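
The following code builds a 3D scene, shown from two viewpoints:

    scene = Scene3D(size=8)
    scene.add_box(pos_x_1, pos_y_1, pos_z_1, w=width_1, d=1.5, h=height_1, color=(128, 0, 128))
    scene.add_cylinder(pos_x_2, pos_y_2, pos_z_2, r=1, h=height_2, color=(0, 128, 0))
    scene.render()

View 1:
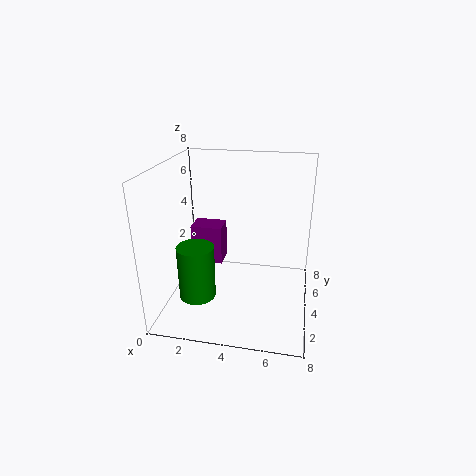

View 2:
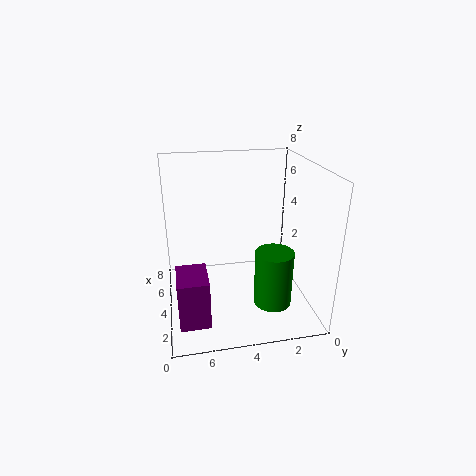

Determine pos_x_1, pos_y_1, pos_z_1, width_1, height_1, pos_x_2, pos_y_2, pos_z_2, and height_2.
pos_x_1 = 0.5
pos_y_1 = 6
pos_z_1 = 1
width_1 = 2
height_1 = 2.5
pos_x_2 = 2
pos_y_2 = 2.5
pos_z_2 = 1
height_2 = 3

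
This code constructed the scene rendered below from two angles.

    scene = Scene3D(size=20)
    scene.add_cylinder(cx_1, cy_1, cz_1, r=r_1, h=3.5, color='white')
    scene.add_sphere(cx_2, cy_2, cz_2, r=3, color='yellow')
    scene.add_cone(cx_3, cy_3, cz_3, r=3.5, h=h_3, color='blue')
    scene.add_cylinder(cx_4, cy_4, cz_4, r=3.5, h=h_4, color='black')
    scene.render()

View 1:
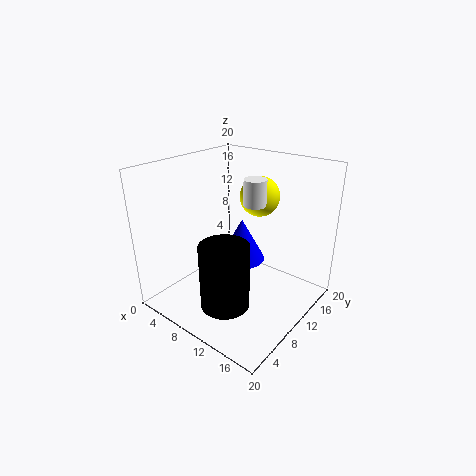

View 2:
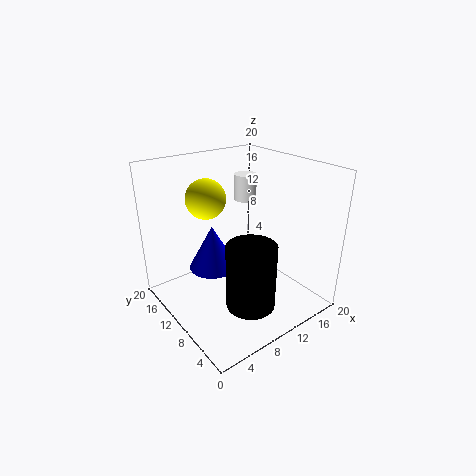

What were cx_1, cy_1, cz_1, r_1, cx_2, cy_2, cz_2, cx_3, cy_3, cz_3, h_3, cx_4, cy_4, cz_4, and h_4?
cx_1 = 12; cy_1 = 11; cz_1 = 15; r_1 = 1.5; cx_2 = 9; cy_2 = 16.5; cz_2 = 14; cx_3 = 8; cy_3 = 13.5; cz_3 = 4.5; h_3 = 6.5; cx_4 = 10; cy_4 = 7; cz_4 = 0.5; h_4 = 9.5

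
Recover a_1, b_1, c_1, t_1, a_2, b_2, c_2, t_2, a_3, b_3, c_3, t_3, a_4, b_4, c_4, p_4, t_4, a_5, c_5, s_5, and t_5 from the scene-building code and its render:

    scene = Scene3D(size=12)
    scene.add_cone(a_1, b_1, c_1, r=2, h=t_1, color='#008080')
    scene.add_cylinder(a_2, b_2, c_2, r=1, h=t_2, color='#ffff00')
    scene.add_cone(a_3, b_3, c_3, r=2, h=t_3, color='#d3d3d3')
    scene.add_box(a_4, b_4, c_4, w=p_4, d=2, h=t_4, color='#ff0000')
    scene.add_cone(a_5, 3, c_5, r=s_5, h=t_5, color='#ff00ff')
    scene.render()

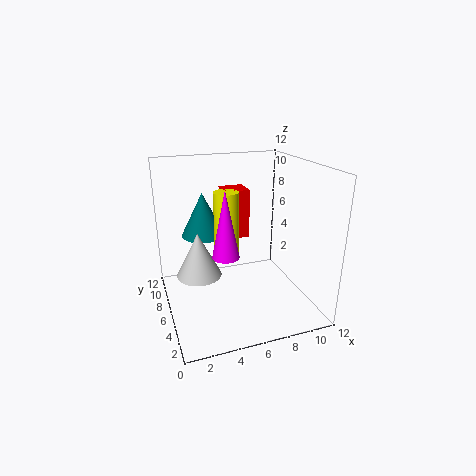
a_1 = 4, b_1 = 10, c_1 = 5, t_1 = 4, a_2 = 5, b_2 = 6, c_2 = 5, t_2 = 5, a_3 = 3, b_3 = 8, c_3 = 2, t_3 = 4, a_4 = 5, b_4 = 6, c_4 = 6, p_4 = 2, t_4 = 4, a_5 = 4, c_5 = 6, s_5 = 1, t_5 = 5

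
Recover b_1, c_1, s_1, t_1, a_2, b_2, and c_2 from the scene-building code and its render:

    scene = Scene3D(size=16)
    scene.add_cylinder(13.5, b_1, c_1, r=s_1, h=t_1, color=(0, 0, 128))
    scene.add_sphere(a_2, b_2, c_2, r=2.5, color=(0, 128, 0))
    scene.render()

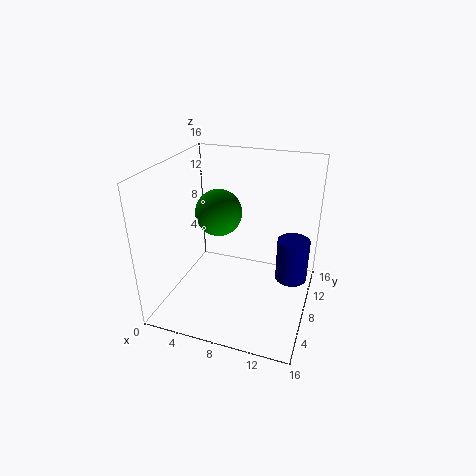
b_1 = 13
c_1 = 0.5
s_1 = 2
t_1 = 5.5
a_2 = 6
b_2 = 7.5
c_2 = 11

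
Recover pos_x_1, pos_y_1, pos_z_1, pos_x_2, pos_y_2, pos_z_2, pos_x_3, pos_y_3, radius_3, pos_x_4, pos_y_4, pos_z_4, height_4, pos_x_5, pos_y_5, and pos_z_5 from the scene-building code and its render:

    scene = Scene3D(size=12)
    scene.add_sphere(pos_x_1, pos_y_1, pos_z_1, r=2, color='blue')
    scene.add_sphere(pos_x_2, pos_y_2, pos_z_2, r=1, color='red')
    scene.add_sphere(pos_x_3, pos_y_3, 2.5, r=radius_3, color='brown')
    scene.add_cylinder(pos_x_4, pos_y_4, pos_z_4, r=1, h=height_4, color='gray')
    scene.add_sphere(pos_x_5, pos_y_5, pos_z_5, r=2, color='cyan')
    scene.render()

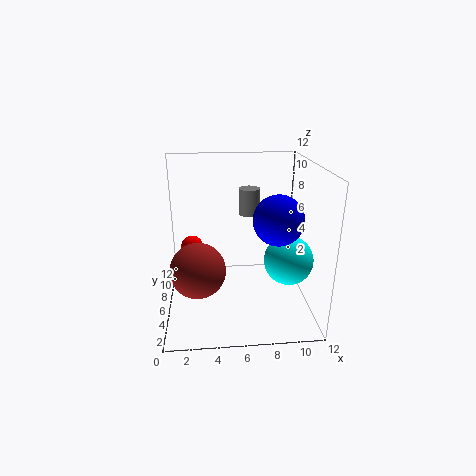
pos_x_1 = 9
pos_y_1 = 4.5
pos_z_1 = 8
pos_x_2 = 2
pos_y_2 = 9
pos_z_2 = 4
pos_x_3 = 2.5
pos_y_3 = 7
radius_3 = 2.5
pos_x_4 = 7.5
pos_y_4 = 10.5
pos_z_4 = 6.5
height_4 = 2.5
pos_x_5 = 10
pos_y_5 = 4.5
pos_z_5 = 4.5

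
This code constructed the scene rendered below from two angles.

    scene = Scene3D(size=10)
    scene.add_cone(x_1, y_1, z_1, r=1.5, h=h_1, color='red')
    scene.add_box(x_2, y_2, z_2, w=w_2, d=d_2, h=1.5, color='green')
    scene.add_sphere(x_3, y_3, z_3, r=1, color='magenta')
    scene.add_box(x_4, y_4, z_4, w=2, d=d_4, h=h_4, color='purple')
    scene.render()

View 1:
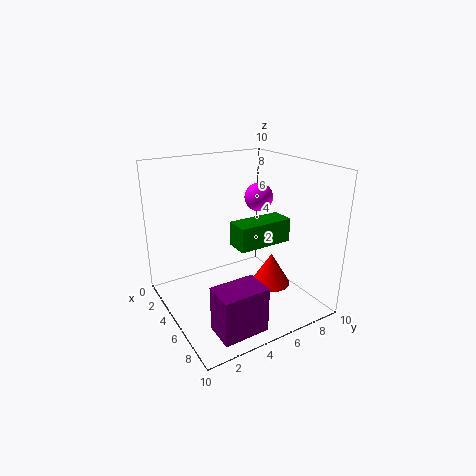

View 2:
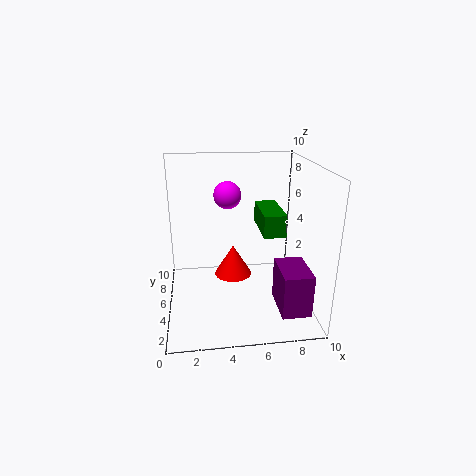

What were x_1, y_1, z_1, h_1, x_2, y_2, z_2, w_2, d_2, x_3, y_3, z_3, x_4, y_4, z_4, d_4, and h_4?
x_1 = 5
y_1 = 8
z_1 = 0.5
h_1 = 2.5
x_2 = 6.5
y_2 = 3.5
z_2 = 5.5
w_2 = 1.5
d_2 = 3.5
x_3 = 4.5
y_3 = 7
z_3 = 7.5
x_4 = 7.5
y_4 = 1.5
z_4 = 0.5
d_4 = 3
h_4 = 3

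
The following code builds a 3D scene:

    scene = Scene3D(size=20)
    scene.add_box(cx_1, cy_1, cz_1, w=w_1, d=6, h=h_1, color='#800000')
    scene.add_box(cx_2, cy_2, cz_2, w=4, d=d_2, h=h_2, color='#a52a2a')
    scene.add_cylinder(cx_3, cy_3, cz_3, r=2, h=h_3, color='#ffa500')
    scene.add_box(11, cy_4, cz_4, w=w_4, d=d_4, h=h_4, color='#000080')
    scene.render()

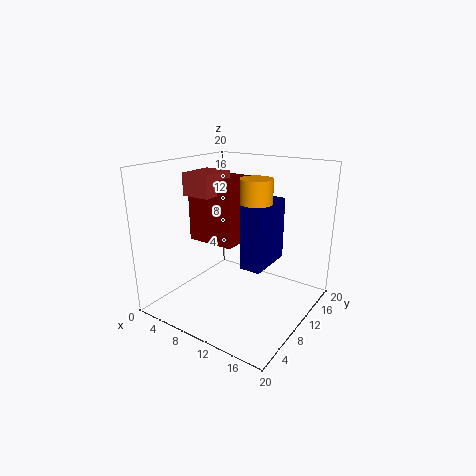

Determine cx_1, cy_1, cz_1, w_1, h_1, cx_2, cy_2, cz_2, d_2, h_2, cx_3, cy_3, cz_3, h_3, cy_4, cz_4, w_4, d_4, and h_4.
cx_1 = 3
cy_1 = 8
cz_1 = 9
w_1 = 7
h_1 = 9
cx_2 = 4
cy_2 = 6
cz_2 = 16
d_2 = 5
h_2 = 3
cx_3 = 14
cy_3 = 8
cz_3 = 16
h_3 = 3
cy_4 = 9
cz_4 = 6
w_4 = 3
d_4 = 7
h_4 = 9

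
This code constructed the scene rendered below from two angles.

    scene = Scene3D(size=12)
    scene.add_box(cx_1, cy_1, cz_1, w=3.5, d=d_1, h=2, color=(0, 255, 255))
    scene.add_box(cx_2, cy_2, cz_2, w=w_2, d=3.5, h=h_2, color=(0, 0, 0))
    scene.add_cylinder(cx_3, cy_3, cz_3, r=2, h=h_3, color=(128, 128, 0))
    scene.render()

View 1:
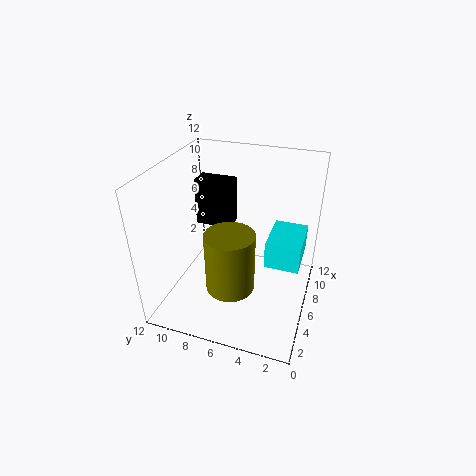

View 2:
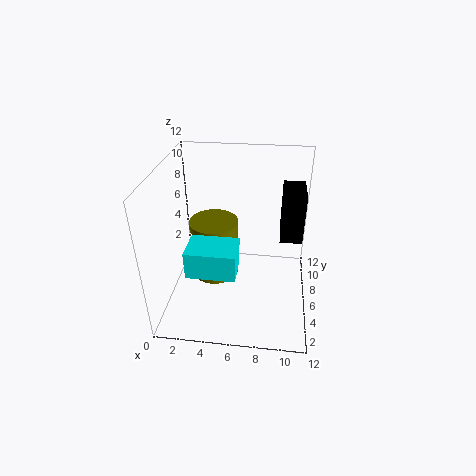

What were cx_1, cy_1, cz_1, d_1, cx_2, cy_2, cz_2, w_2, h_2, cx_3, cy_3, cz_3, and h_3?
cx_1 = 3, cy_1 = 0.5, cz_1 = 6, d_1 = 2.5, cx_2 = 9.5, cy_2 = 8, cz_2 = 4.5, w_2 = 2, h_2 = 4.5, cx_3 = 4, cy_3 = 6, cz_3 = 2.5, h_3 = 5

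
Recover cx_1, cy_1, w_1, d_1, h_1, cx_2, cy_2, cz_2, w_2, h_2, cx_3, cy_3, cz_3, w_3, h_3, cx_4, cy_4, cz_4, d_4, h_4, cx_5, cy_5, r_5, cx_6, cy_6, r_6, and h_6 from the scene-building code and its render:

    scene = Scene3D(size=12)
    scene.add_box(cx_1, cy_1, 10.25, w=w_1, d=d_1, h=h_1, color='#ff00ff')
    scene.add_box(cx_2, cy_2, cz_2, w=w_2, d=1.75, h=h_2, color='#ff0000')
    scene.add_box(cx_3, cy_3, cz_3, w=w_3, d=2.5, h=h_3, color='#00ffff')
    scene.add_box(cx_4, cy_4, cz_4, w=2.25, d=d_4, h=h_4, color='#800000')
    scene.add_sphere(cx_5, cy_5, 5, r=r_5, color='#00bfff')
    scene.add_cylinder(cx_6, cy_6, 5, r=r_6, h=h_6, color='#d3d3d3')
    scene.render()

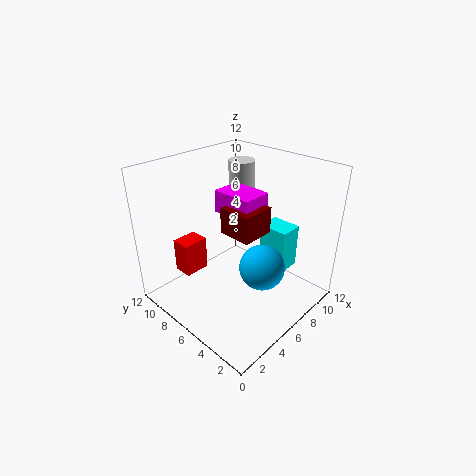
cx_1 = 2.25, cy_1 = 1.75, w_1 = 2, d_1 = 2.75, h_1 = 1.5, cx_2 = 3, cy_2 = 9.25, cz_2 = 2, w_2 = 2.25, h_2 = 3, cx_3 = 8, cy_3 = 2.75, cz_3 = 3, w_3 = 2, h_3 = 3.75, cx_4 = 1.75, cy_4 = 1.25, cz_4 = 9.25, d_4 = 2.25, h_4 = 1.75, cx_5 = 5.25, cy_5 = 2.75, r_5 = 1.75, cx_6 = 10.75, cy_6 = 10, r_6 = 1.25, h_6 = 5.75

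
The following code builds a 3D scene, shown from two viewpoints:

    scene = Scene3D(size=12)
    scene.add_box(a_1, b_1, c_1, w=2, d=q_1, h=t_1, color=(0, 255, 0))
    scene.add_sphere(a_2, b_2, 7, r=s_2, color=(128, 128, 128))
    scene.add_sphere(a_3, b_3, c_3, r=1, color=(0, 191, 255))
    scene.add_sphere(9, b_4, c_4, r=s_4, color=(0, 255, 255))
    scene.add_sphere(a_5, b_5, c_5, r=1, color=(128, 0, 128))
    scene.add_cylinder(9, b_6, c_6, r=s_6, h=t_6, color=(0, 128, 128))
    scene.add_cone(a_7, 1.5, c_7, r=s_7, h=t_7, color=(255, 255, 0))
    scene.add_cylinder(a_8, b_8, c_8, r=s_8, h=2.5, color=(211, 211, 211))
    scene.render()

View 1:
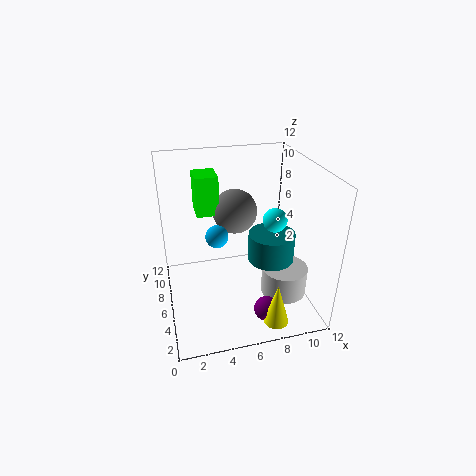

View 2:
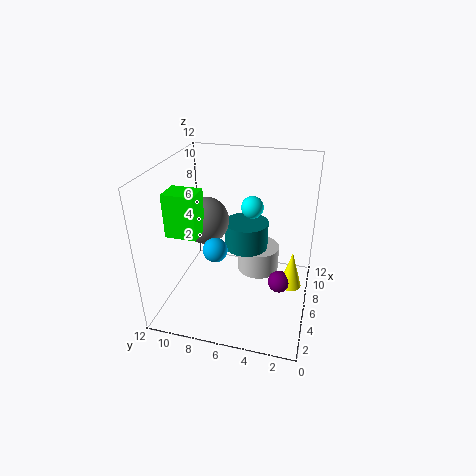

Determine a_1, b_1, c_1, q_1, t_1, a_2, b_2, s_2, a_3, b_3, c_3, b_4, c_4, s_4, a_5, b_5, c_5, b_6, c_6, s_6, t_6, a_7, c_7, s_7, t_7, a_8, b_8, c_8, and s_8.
a_1 = 3
b_1 = 8.5
c_1 = 7
q_1 = 2.5
t_1 = 3.5
a_2 = 6.5
b_2 = 9
s_2 = 2
a_3 = 4.5
b_3 = 7.5
c_3 = 5.5
b_4 = 5.5
c_4 = 7.5
s_4 = 1
a_5 = 7.5
b_5 = 2.5
c_5 = 1
b_6 = 6
c_6 = 3.5
s_6 = 2
t_6 = 2.5
a_7 = 8
c_7 = 0.5
s_7 = 1
t_7 = 3.5
a_8 = 10
b_8 = 5
c_8 = 0.5
s_8 = 2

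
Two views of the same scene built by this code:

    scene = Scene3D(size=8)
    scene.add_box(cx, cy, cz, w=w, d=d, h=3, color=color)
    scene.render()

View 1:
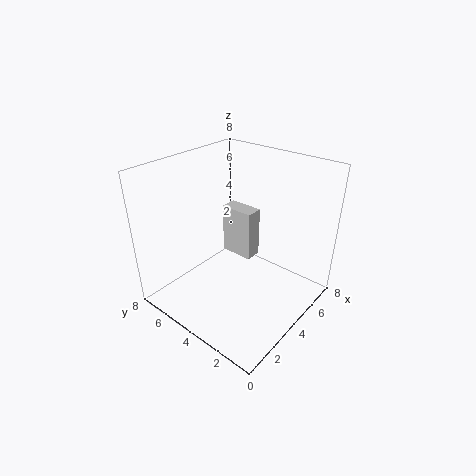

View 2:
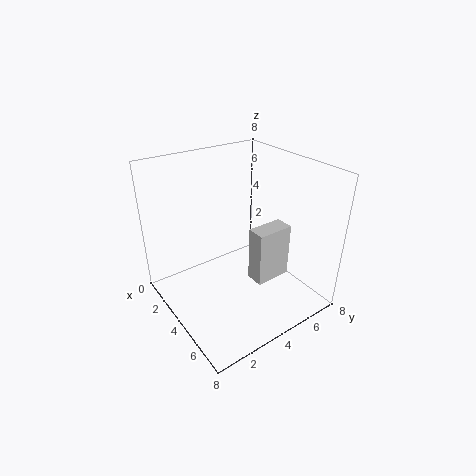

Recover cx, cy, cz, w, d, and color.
cx = 5; cy = 4; cz = 2; w = 1; d = 2; color = 'lightgray'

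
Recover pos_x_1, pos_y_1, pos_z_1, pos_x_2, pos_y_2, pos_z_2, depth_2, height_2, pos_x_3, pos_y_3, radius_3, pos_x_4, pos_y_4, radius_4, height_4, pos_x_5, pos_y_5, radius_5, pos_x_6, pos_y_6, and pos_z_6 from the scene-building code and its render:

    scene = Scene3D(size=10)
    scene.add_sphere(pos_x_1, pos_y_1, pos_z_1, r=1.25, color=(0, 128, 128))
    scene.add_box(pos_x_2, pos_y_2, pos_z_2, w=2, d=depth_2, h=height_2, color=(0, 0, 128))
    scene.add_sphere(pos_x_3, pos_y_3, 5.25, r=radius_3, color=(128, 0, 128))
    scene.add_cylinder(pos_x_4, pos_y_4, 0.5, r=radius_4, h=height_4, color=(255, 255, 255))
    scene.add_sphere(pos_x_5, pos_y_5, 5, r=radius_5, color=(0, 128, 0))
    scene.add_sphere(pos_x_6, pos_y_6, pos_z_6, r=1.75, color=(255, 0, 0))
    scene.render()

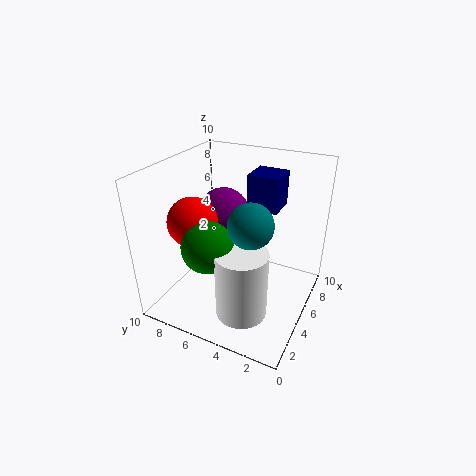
pos_x_1 = 1.5, pos_y_1 = 2.5, pos_z_1 = 8.25, pos_x_2 = 4.75, pos_y_2 = 2.25, pos_z_2 = 7.5, depth_2 = 2, height_2 = 2.25, pos_x_3 = 7.5, pos_y_3 = 7.5, radius_3 = 2, pos_x_4 = 3, pos_y_4 = 3.75, radius_4 = 1.75, height_4 = 4.75, pos_x_5 = 3, pos_y_5 = 6.25, radius_5 = 1.75, pos_x_6 = 4, pos_y_6 = 8, pos_z_6 = 6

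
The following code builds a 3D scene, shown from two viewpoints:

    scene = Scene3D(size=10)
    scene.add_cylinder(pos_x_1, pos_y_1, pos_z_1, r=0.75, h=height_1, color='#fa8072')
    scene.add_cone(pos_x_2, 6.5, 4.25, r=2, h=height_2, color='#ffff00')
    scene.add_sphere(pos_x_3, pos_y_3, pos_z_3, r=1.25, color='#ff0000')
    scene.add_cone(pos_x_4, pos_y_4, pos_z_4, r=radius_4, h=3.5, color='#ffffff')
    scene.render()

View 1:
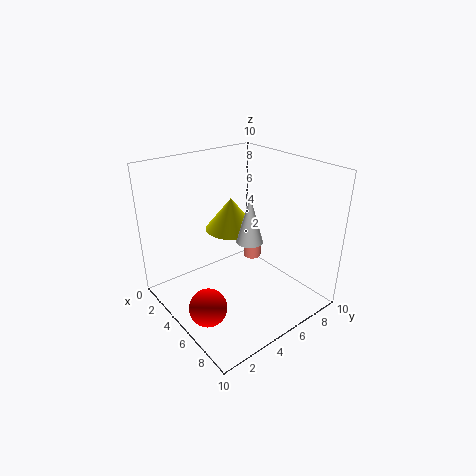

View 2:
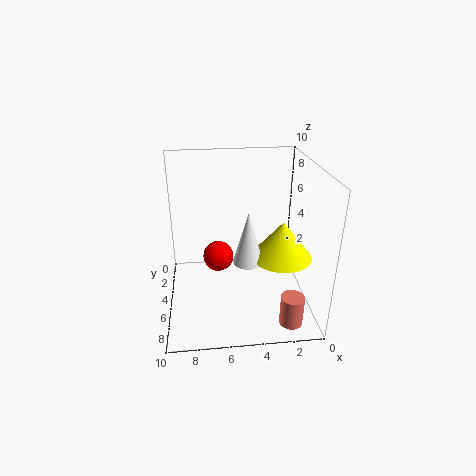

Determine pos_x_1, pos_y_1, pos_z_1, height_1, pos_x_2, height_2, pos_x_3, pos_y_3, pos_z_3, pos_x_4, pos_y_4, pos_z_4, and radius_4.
pos_x_1 = 2, pos_y_1 = 9, pos_z_1 = 0.75, height_1 = 2, pos_x_2 = 2.25, height_2 = 2.5, pos_x_3 = 6.25, pos_y_3 = 1.5, pos_z_3 = 1.5, pos_x_4 = 4.5, pos_y_4 = 6.5, pos_z_4 = 4, radius_4 = 1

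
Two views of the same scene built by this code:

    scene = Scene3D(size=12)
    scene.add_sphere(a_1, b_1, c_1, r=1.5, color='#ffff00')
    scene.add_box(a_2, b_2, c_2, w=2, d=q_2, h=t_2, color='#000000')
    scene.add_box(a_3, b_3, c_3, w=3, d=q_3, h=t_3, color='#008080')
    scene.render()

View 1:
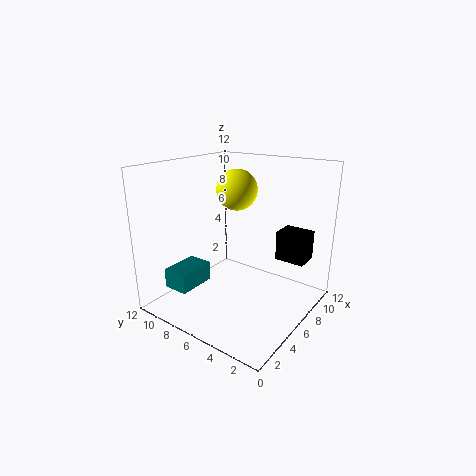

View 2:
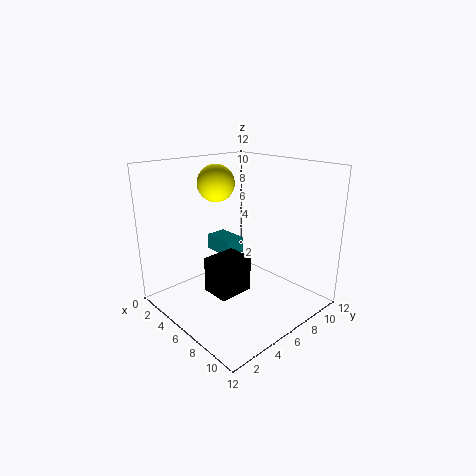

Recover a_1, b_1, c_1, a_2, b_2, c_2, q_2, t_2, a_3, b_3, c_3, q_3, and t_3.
a_1 = 4.5; b_1 = 5; c_1 = 10.5; a_2 = 8; b_2 = 1; c_2 = 4; q_2 = 2.5; t_2 = 2.5; a_3 = 0.5; b_3 = 7; c_3 = 3; q_3 = 2; t_3 = 1.5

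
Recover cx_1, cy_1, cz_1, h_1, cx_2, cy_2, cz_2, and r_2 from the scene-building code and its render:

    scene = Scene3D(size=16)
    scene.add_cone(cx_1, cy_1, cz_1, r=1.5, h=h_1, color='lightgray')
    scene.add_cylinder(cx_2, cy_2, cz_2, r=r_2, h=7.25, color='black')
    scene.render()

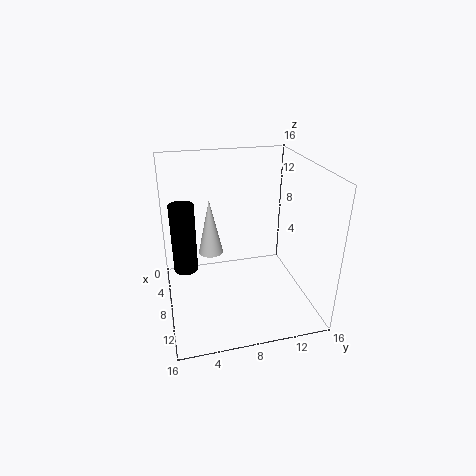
cx_1 = 4.25
cy_1 = 5.5
cz_1 = 4.5
h_1 = 6.75
cx_2 = 9.25
cy_2 = 2
cz_2 = 5.75
r_2 = 1.25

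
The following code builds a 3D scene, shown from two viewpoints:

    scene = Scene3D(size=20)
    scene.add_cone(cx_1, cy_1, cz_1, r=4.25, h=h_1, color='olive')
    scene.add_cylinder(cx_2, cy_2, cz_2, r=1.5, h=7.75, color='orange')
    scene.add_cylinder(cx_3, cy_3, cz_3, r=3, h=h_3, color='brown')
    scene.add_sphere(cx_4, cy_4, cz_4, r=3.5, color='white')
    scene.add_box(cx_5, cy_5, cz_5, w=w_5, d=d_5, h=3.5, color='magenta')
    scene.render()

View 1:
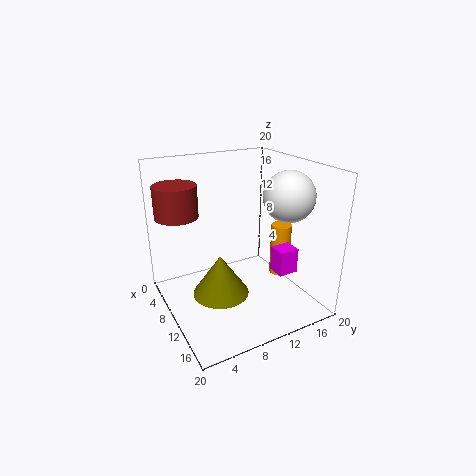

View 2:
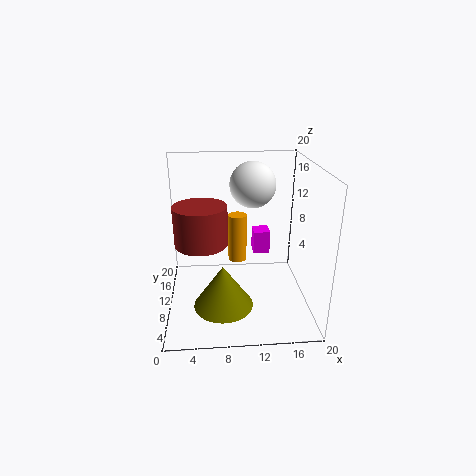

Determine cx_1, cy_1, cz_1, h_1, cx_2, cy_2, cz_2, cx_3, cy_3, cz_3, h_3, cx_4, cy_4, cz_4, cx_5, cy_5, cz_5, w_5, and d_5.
cx_1 = 7.75, cy_1 = 8.25, cz_1 = 0.25, h_1 = 6.25, cx_2 = 10.5, cy_2 = 17, cz_2 = 3, cx_3 = 5.25, cy_3 = 3, cz_3 = 12.75, h_3 = 4.5, cx_4 = 12.75, cy_4 = 16.25, cz_4 = 15.75, cx_5 = 12.75, cy_5 = 13.75, cz_5 = 5.5, w_5 = 2.5, d_5 = 2.75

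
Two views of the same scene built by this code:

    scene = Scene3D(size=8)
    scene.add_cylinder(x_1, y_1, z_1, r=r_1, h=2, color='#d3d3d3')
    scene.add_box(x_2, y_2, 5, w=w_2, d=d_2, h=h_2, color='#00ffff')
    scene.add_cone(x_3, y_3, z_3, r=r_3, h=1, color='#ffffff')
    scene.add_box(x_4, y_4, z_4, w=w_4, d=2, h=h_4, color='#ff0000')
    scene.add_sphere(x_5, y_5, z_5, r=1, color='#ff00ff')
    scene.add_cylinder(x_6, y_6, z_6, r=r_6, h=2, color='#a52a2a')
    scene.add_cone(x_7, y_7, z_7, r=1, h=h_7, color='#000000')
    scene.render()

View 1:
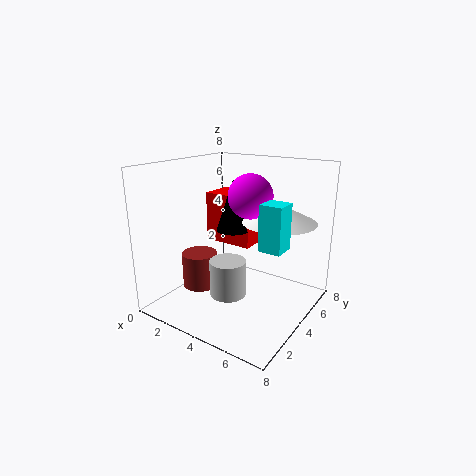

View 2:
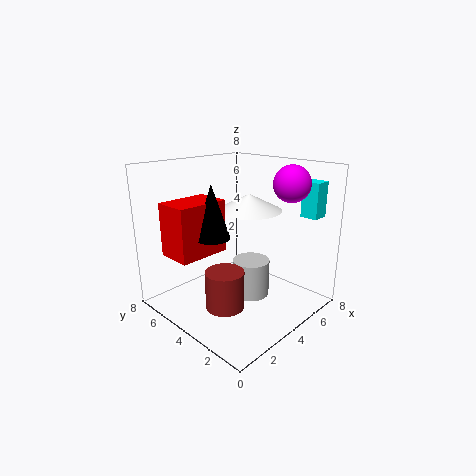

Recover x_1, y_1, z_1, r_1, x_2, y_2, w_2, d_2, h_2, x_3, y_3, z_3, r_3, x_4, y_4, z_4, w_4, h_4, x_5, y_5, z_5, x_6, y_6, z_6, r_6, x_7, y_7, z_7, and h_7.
x_1 = 4; y_1 = 3; z_1 = 1; r_1 = 1; x_2 = 7; y_2 = 1; w_2 = 1; d_2 = 1; h_2 = 2; x_3 = 6; y_3 = 5; z_3 = 5; r_3 = 2; x_4 = 1; y_4 = 5; z_4 = 3; w_4 = 3; h_4 = 3; x_5 = 6; y_5 = 2; z_5 = 7; x_6 = 2; y_6 = 3; z_6 = 1; r_6 = 1; x_7 = 3; y_7 = 5; z_7 = 4; h_7 = 3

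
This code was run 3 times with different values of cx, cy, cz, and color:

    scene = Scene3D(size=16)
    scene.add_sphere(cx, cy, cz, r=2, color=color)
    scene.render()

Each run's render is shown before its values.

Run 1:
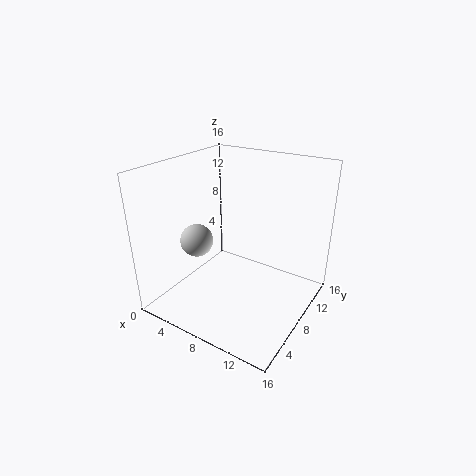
cx = 2
cy = 8
cz = 6
color = 'lightgray'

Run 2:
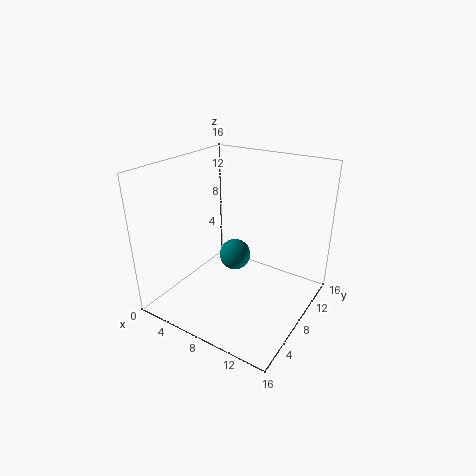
cx = 5
cy = 12
cz = 3
color = 'teal'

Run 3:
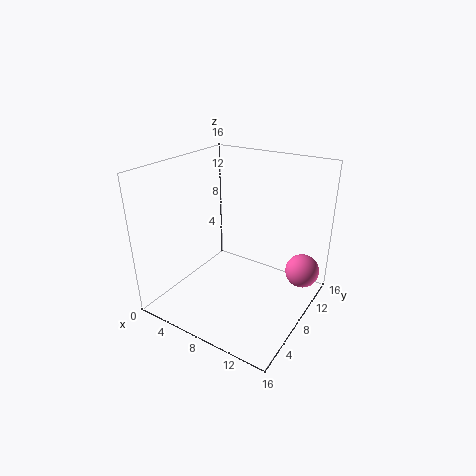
cx = 14
cy = 13
cz = 3
color = 'hotpink'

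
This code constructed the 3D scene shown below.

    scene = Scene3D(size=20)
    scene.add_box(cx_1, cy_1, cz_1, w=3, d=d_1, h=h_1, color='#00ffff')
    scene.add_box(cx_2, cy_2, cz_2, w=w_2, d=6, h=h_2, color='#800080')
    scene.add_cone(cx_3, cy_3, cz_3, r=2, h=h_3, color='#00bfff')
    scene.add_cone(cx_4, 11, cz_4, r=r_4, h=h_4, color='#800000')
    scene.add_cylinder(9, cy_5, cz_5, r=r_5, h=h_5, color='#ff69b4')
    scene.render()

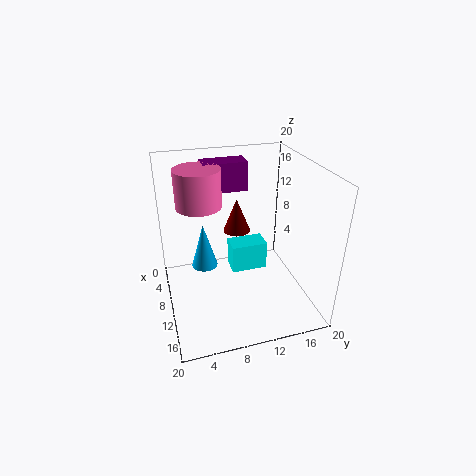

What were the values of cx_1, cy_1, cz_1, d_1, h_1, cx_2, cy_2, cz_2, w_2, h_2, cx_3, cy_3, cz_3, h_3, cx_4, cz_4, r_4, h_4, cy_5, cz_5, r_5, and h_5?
cx_1 = 8
cy_1 = 9
cz_1 = 5
d_1 = 5
h_1 = 4
cx_2 = 5
cy_2 = 6
cz_2 = 16
w_2 = 3
h_2 = 4
cx_3 = 5
cy_3 = 6
cz_3 = 3
h_3 = 7
cx_4 = 6
cz_4 = 9
r_4 = 2
h_4 = 5
cy_5 = 5
cz_5 = 15
r_5 = 3
h_5 = 5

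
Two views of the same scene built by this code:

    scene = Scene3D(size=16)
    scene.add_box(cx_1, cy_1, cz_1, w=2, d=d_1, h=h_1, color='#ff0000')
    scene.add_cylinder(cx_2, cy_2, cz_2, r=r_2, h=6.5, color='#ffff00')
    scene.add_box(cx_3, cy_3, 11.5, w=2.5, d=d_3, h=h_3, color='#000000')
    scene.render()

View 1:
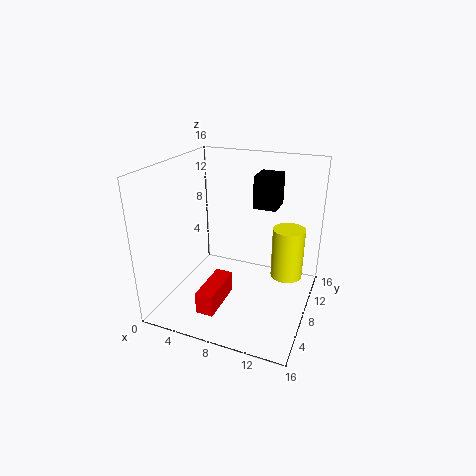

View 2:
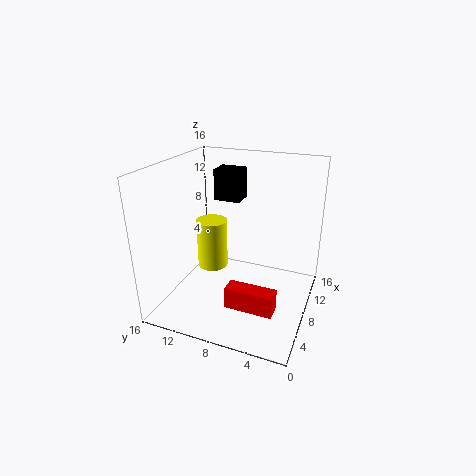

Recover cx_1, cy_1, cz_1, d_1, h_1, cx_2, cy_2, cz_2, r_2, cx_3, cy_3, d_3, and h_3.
cx_1 = 5; cy_1 = 3; cz_1 = 0.5; d_1 = 5.5; h_1 = 2.5; cx_2 = 12.5; cy_2 = 13.5; cz_2 = 1; r_2 = 2; cx_3 = 9.5; cy_3 = 8.5; d_3 = 3; h_3 = 3.5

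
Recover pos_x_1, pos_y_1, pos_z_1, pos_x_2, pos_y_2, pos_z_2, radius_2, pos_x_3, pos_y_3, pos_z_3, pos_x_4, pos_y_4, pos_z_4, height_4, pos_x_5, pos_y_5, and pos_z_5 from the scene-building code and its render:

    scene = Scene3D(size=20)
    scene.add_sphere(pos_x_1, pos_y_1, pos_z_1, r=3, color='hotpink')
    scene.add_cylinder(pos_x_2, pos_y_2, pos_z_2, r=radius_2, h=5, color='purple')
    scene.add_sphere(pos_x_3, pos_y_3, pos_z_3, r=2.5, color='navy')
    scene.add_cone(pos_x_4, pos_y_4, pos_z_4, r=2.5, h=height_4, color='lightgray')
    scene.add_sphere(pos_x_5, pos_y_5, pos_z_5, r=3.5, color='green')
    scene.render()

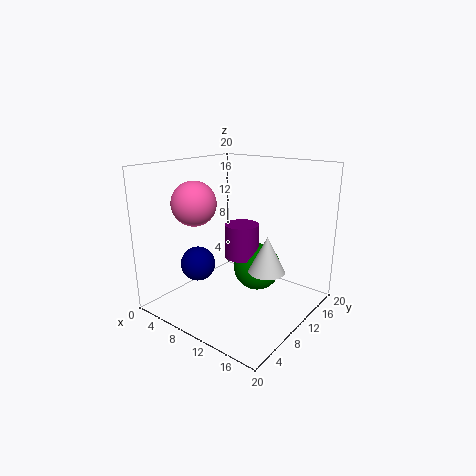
pos_x_1 = 5.75
pos_y_1 = 6
pos_z_1 = 15
pos_x_2 = 9
pos_y_2 = 12.25
pos_z_2 = 6.25
radius_2 = 2.5
pos_x_3 = 4.5
pos_y_3 = 7.5
pos_z_3 = 5.5
pos_x_4 = 14.5
pos_y_4 = 10.5
pos_z_4 = 6
height_4 = 5
pos_x_5 = 10.75
pos_y_5 = 13.75
pos_z_5 = 4.5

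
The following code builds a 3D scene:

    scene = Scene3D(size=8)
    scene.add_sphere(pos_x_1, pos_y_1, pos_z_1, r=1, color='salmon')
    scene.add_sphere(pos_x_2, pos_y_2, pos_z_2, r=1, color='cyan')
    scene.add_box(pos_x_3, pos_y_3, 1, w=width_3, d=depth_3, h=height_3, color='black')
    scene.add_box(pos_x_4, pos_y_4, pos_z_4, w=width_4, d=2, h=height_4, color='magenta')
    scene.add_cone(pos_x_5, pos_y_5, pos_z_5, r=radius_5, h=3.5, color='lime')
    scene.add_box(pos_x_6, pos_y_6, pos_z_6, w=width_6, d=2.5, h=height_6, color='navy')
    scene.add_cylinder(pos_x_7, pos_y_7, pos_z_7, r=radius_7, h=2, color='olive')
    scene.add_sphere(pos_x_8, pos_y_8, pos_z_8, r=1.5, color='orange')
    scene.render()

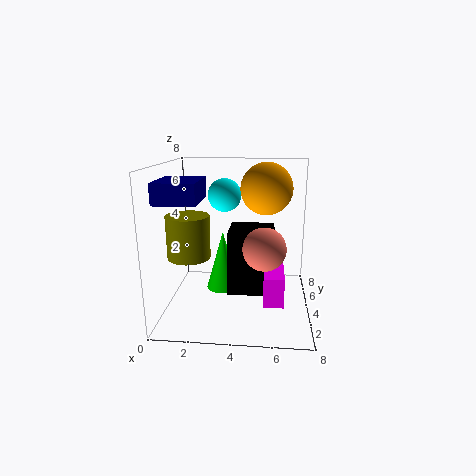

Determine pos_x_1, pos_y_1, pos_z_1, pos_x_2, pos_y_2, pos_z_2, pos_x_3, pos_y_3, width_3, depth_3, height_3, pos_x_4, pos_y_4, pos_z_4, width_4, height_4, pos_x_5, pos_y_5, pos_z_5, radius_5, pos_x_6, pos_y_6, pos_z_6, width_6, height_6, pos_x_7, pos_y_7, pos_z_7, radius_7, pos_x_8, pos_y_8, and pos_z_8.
pos_x_1 = 5.5; pos_y_1 = 1; pos_z_1 = 4.5; pos_x_2 = 3; pos_y_2 = 6; pos_z_2 = 6; pos_x_3 = 3.5; pos_y_3 = 3; width_3 = 2.5; depth_3 = 2.5; height_3 = 3.5; pos_x_4 = 5.5; pos_y_4 = 1; pos_z_4 = 1.5; width_4 = 1; height_4 = 1.5; pos_x_5 = 3; pos_y_5 = 5; pos_z_5 = 0.5; radius_5 = 1; pos_x_6 = 0.5; pos_y_6 = 0.5; pos_z_6 = 6.5; width_6 = 2; height_6 = 1; pos_x_7 = 2; pos_y_7 = 1; pos_z_7 = 4; radius_7 = 1; pos_x_8 = 5.5; pos_y_8 = 5.5; pos_z_8 = 6.5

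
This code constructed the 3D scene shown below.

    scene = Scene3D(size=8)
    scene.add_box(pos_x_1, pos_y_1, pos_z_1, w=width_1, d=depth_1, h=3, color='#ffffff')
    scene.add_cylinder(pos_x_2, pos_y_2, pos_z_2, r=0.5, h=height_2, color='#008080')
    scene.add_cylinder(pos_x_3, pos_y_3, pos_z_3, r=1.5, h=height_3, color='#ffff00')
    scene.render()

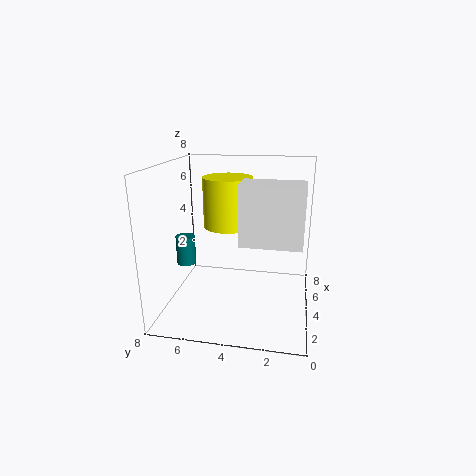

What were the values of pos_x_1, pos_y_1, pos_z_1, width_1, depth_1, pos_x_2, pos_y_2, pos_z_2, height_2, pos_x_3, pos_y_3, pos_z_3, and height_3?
pos_x_1 = 1.5; pos_y_1 = 0.5; pos_z_1 = 4.5; width_1 = 1.5; depth_1 = 3; pos_x_2 = 2.5; pos_y_2 = 6.5; pos_z_2 = 3; height_2 = 1.5; pos_x_3 = 6; pos_y_3 = 5; pos_z_3 = 4; height_3 = 3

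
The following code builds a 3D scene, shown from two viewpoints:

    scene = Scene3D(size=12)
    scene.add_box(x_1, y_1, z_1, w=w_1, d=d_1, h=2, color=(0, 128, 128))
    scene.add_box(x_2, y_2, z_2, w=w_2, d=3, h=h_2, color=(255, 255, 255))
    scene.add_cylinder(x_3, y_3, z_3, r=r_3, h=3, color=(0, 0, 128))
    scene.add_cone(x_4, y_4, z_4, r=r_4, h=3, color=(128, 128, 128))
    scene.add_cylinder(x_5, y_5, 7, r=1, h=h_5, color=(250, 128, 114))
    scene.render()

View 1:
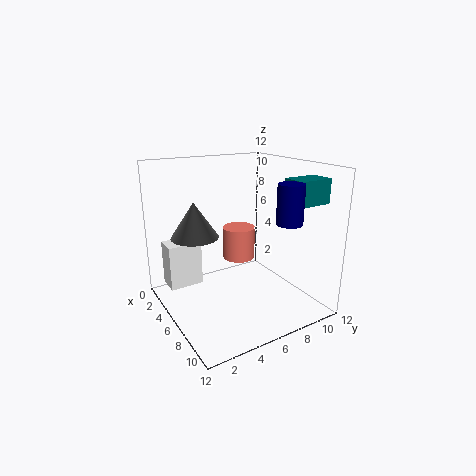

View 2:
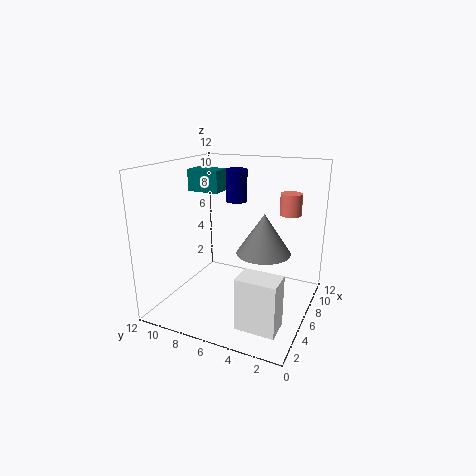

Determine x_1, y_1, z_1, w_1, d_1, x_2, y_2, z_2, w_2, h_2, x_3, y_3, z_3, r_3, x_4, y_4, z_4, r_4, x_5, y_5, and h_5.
x_1 = 8, y_1 = 9, z_1 = 9, w_1 = 2, d_1 = 3, x_2 = 1, y_2 = 1, z_2 = 1, w_2 = 2, h_2 = 4, x_3 = 10, y_3 = 8, z_3 = 8, r_3 = 1, x_4 = 4, y_4 = 3, z_4 = 6, r_4 = 2, x_5 = 11, y_5 = 3, h_5 = 2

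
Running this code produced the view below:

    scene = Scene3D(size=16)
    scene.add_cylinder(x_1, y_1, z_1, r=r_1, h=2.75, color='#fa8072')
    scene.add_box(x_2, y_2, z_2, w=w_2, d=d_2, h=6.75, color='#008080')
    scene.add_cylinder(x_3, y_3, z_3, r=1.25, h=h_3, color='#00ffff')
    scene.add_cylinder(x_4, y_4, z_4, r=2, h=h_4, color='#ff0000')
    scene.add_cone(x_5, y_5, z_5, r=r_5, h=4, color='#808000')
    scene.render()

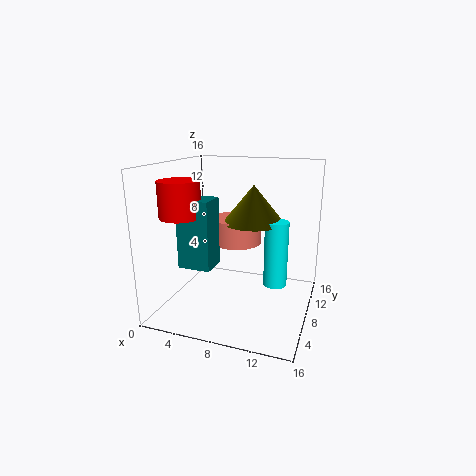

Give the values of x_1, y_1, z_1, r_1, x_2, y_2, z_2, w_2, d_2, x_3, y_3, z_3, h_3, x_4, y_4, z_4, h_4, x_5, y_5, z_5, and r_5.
x_1 = 7.75; y_1 = 8.25; z_1 = 7.5; r_1 = 2.75; x_2 = 4; y_2 = 1.75; z_2 = 6.5; w_2 = 3.25; d_2 = 2.75; x_3 = 12.5; y_3 = 7.25; z_3 = 3.5; h_3 = 7; x_4 = 4.25; y_4 = 2.25; z_4 = 11.5; h_4 = 3.5; x_5 = 9.75; y_5 = 8; z_5 = 10; r_5 = 3.25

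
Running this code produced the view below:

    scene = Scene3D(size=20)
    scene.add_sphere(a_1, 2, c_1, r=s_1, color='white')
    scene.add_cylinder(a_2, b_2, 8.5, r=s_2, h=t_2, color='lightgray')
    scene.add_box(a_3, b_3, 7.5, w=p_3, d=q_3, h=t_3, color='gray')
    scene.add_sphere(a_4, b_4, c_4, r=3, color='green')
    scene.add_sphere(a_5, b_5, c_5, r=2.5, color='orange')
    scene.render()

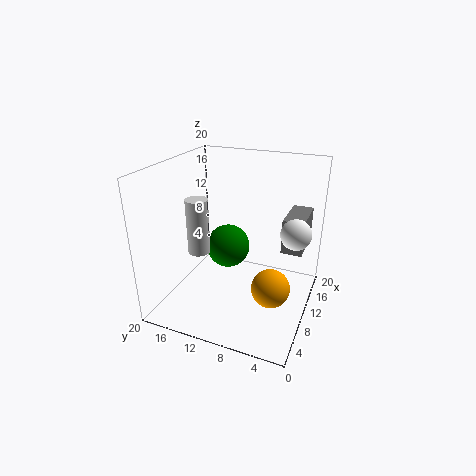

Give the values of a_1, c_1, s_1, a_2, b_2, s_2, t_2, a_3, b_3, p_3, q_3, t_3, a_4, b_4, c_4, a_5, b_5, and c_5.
a_1 = 10, c_1 = 12, s_1 = 2, a_2 = 7, b_2 = 14.5, s_2 = 1.5, t_2 = 7.5, a_3 = 12.5, b_3 = 1.5, p_3 = 6.5, q_3 = 3, t_3 = 5, a_4 = 10, b_4 = 11.5, c_4 = 8.5, a_5 = 6.5, b_5 = 4, c_5 = 5.5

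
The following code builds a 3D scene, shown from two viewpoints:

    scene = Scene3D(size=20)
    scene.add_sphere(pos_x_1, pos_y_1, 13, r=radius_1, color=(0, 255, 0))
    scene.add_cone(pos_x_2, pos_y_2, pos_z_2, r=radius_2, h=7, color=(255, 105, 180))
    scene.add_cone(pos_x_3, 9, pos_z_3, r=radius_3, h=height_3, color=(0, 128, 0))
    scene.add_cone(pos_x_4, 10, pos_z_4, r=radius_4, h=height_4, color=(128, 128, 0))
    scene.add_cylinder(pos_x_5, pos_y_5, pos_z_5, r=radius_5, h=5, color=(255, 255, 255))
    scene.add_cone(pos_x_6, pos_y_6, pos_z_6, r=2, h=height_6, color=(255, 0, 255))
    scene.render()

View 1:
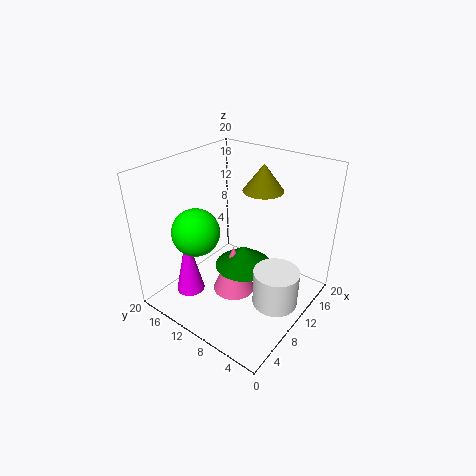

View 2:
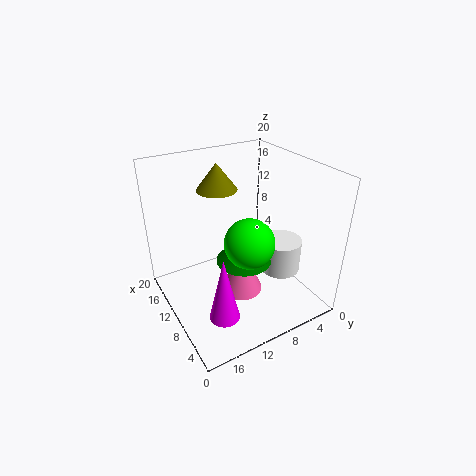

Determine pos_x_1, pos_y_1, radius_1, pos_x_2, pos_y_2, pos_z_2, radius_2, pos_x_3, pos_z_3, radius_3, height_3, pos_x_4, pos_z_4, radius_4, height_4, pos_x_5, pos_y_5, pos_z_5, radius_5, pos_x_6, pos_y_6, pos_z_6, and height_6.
pos_x_1 = 4
pos_y_1 = 12
radius_1 = 3
pos_x_2 = 9
pos_y_2 = 10
pos_z_2 = 2
radius_2 = 3
pos_x_3 = 10
pos_z_3 = 6
radius_3 = 4
height_3 = 3
pos_x_4 = 16
pos_z_4 = 15
radius_4 = 3
height_4 = 4
pos_x_5 = 9
pos_y_5 = 3
pos_z_5 = 3
radius_5 = 3
pos_x_6 = 5
pos_y_6 = 15
pos_z_6 = 2
height_6 = 9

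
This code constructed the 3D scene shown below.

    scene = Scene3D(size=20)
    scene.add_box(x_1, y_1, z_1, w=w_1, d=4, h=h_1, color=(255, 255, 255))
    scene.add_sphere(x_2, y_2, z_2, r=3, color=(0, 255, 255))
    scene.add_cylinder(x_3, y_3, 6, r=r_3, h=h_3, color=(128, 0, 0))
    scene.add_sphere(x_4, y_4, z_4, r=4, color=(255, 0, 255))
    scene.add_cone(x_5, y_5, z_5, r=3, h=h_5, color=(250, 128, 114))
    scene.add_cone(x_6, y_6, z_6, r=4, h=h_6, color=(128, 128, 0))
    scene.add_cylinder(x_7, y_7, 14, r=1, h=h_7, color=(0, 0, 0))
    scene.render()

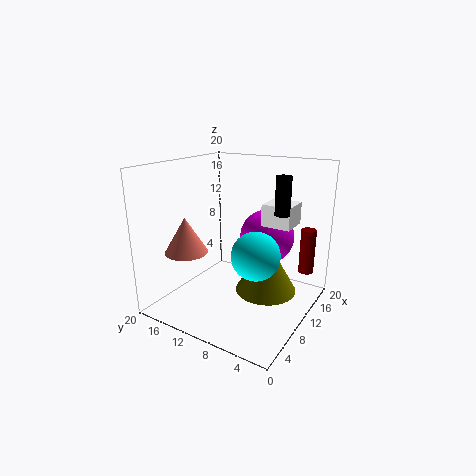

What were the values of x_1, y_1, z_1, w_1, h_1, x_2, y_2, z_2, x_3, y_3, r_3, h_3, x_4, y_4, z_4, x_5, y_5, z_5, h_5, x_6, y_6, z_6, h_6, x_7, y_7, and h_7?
x_1 = 11; y_1 = 3; z_1 = 12; w_1 = 4; h_1 = 3; x_2 = 6; y_2 = 5; z_2 = 10; x_3 = 13; y_3 = 1; r_3 = 1; h_3 = 6; x_4 = 15; y_4 = 8; z_4 = 9; x_5 = 6; y_5 = 16; z_5 = 8; h_5 = 5; x_6 = 9; y_6 = 5; z_6 = 4; h_6 = 7; x_7 = 11; y_7 = 4; h_7 = 5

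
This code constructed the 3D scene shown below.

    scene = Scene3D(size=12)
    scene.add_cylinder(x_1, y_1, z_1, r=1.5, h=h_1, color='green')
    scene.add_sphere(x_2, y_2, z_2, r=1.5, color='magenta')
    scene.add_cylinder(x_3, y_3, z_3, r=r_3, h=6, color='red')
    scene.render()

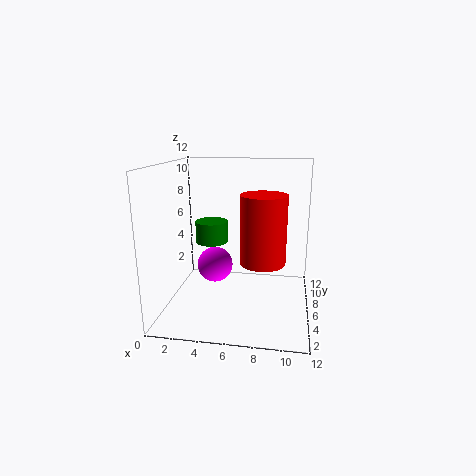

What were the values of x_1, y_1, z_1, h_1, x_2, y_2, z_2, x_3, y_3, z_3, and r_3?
x_1 = 3
y_1 = 9
z_1 = 4.5
h_1 = 2
x_2 = 4
y_2 = 6
z_2 = 3.5
x_3 = 8
y_3 = 7
z_3 = 3.5
r_3 = 2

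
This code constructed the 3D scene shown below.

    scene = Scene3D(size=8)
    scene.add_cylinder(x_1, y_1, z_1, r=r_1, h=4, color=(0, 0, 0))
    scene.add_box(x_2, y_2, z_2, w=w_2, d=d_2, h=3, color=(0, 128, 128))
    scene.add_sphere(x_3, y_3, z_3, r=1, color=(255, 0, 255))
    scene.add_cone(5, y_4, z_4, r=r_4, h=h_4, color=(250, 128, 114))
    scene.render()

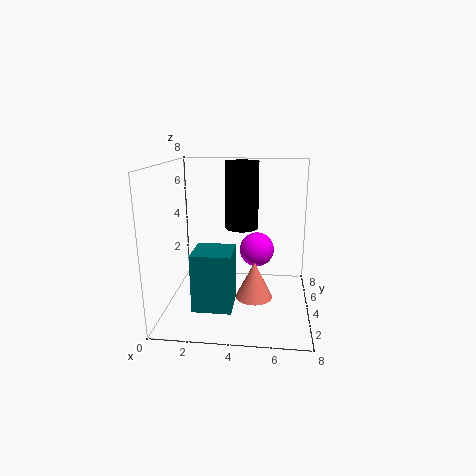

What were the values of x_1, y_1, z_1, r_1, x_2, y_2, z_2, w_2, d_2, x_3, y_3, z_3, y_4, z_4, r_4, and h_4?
x_1 = 4; y_1 = 6; z_1 = 4; r_1 = 1; x_2 = 2; y_2 = 1; z_2 = 1; w_2 = 2; d_2 = 2; x_3 = 5; y_3 = 5; z_3 = 3; y_4 = 3; z_4 = 1; r_4 = 1; h_4 = 2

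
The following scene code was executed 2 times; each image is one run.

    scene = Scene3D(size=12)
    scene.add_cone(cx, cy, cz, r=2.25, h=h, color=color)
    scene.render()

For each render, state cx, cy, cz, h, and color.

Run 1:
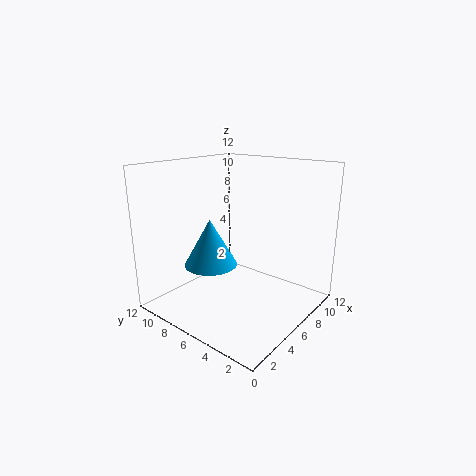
cx = 4.75, cy = 8, cz = 3.5, h = 4, color = 'deepskyblue'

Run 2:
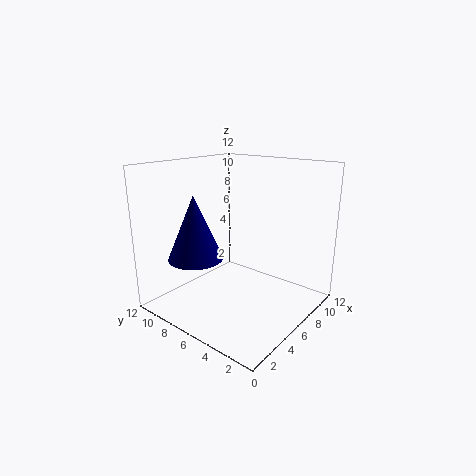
cx = 3.25, cy = 8.25, cz = 4.5, h = 5.25, color = 'navy'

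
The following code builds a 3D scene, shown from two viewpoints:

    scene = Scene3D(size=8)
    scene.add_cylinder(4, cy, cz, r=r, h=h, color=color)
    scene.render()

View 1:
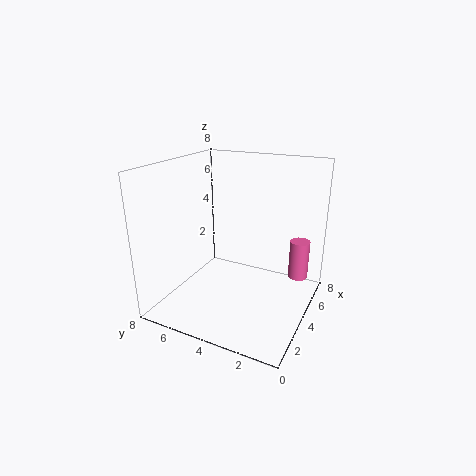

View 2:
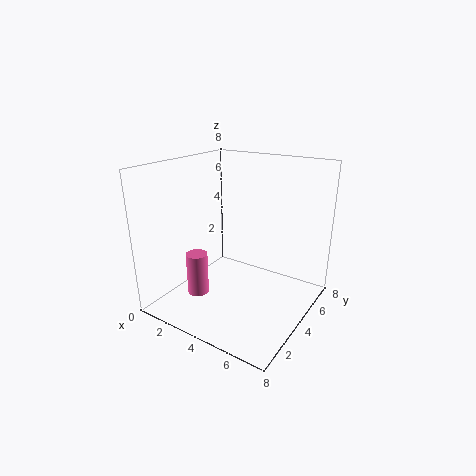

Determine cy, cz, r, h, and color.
cy = 0.5
cz = 2.5
r = 0.5
h = 2
color = 'hotpink'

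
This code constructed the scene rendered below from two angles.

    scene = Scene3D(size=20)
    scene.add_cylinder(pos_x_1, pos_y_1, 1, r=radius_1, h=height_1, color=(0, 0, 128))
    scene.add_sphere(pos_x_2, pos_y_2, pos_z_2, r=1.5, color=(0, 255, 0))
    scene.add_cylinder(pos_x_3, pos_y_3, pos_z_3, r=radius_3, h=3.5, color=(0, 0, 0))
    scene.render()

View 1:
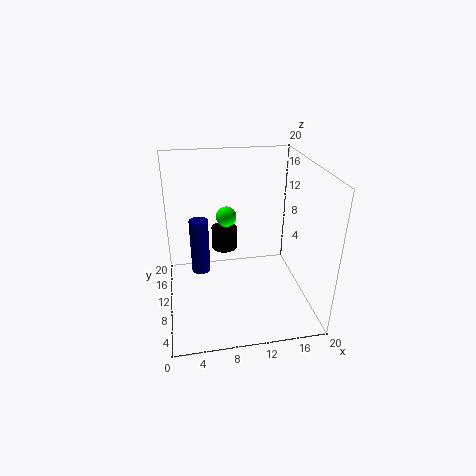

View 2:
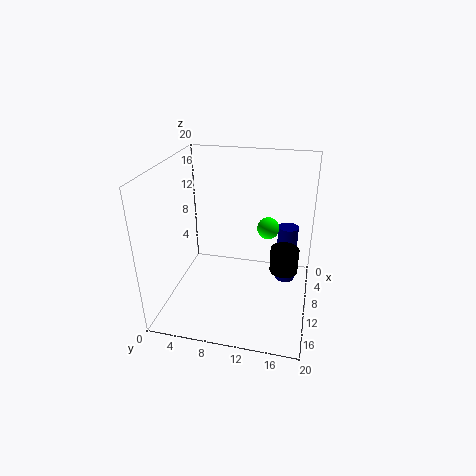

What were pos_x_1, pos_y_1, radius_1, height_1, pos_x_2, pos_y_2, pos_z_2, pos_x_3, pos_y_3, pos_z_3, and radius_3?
pos_x_1 = 5, pos_y_1 = 16.5, radius_1 = 1.5, height_1 = 9, pos_x_2 = 9, pos_y_2 = 14, pos_z_2 = 11.5, pos_x_3 = 9, pos_y_3 = 16.5, pos_z_3 = 5, radius_3 = 2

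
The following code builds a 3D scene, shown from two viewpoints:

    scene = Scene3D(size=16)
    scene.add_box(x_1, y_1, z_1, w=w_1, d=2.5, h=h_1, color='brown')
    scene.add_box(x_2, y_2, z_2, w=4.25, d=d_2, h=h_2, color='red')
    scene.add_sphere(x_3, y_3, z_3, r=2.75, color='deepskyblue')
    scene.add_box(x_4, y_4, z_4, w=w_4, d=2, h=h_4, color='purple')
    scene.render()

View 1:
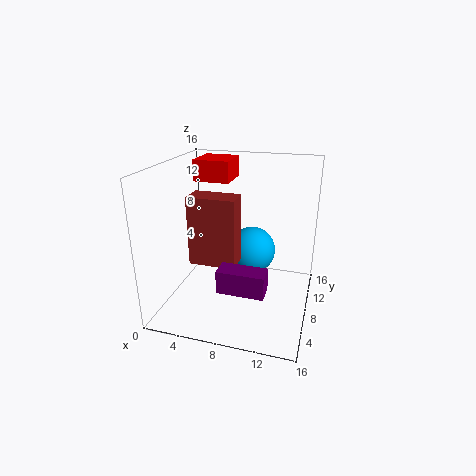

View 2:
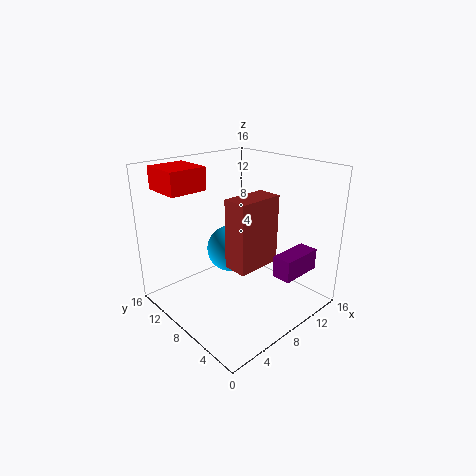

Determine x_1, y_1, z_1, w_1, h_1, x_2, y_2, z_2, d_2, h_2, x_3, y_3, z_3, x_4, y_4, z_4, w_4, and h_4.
x_1 = 4.25, y_1 = 3.25, z_1 = 6.75, w_1 = 4.75, h_1 = 7, x_2 = 1.75, y_2 = 10.75, z_2 = 13.25, d_2 = 4.5, h_2 = 2.5, x_3 = 9, y_3 = 10.5, z_3 = 5.5, x_4 = 8, y_4 = 0.75, z_4 = 5.5, w_4 = 4.5, h_4 = 2.25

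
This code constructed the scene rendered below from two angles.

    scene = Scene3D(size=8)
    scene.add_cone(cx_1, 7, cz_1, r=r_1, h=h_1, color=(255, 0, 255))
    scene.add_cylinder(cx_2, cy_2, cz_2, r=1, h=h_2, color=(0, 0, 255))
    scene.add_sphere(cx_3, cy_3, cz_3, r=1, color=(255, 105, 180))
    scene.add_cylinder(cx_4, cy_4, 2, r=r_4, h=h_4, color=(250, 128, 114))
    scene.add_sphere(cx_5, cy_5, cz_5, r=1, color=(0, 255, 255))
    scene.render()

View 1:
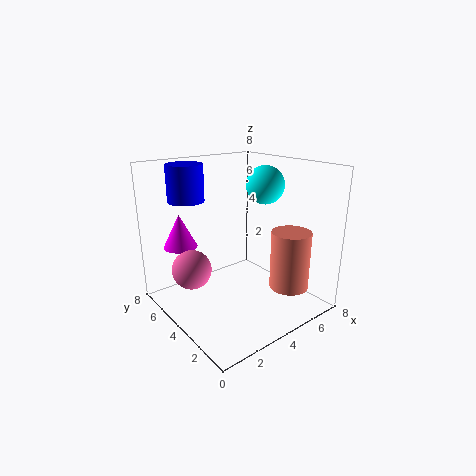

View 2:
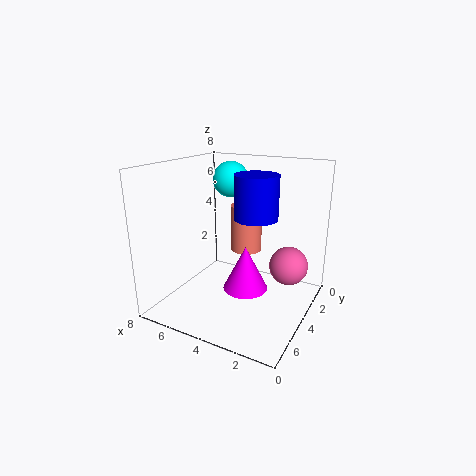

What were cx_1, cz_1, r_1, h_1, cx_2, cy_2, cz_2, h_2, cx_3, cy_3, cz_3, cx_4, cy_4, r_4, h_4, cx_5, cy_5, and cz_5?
cx_1 = 2
cz_1 = 3
r_1 = 1
h_1 = 2
cx_2 = 2
cy_2 = 6
cz_2 = 6
h_2 = 2
cx_3 = 1
cy_3 = 4
cz_3 = 3
cx_4 = 5
cy_4 = 1
r_4 = 1
h_4 = 3
cx_5 = 5
cy_5 = 3
cz_5 = 7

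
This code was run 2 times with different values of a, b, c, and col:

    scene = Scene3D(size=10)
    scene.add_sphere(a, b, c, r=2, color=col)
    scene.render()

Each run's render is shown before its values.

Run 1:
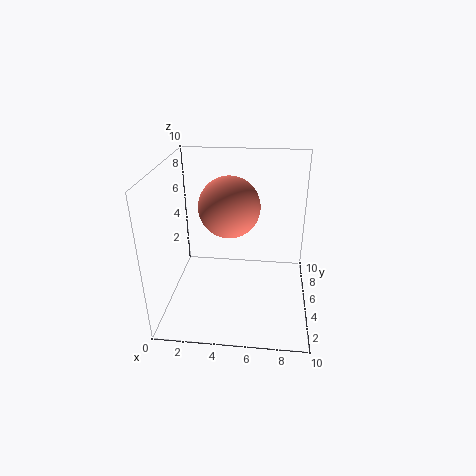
a = 4.5, b = 4.5, c = 7.5, col = 'salmon'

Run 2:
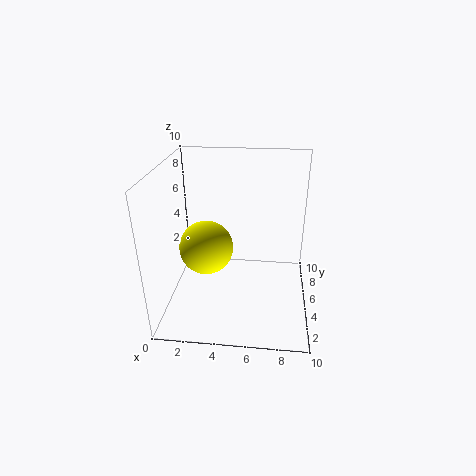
a = 2.5, b = 6, c = 3.5, col = 'yellow'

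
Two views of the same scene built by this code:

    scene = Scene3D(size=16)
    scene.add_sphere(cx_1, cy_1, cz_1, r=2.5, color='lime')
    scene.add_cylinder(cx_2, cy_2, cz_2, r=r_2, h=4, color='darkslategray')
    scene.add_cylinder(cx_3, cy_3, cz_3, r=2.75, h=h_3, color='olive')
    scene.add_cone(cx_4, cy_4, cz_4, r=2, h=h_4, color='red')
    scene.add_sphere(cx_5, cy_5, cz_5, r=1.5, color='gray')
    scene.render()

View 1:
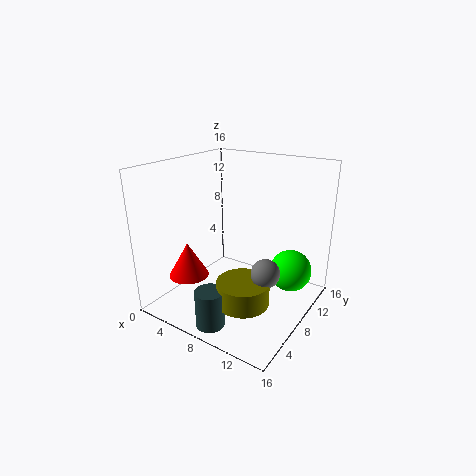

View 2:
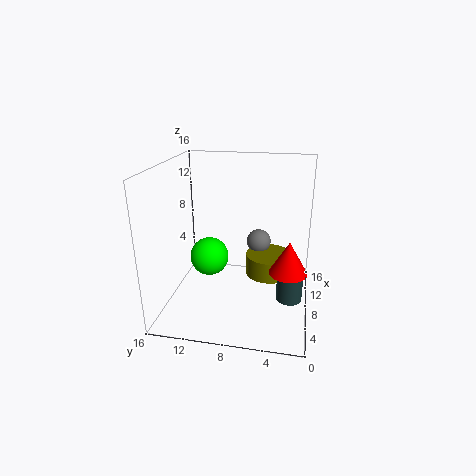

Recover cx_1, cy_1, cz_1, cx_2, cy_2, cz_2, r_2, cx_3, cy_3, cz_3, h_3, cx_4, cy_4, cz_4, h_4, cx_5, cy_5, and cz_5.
cx_1 = 12.5
cy_1 = 12.75
cz_1 = 3
cx_2 = 8.5
cy_2 = 2
cz_2 = 0.5
r_2 = 1.5
cx_3 = 10.75
cy_3 = 4.75
cz_3 = 2.5
h_3 = 2.5
cx_4 = 5.75
cy_4 = 2.25
cz_4 = 5.5
h_4 = 3.5
cx_5 = 12.5
cy_5 = 6.25
cz_5 = 5.75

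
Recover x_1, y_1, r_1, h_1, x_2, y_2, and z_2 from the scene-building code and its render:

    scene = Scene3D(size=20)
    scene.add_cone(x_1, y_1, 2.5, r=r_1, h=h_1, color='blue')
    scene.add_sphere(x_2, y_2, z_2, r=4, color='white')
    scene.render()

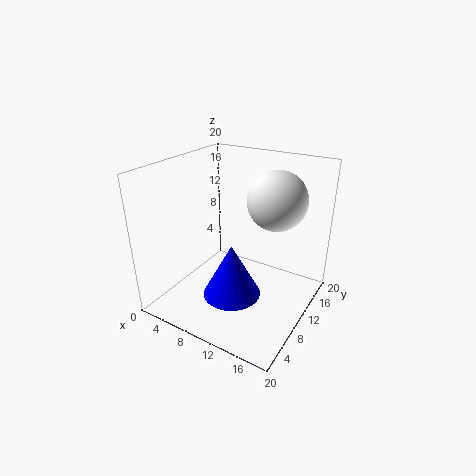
x_1 = 10.5
y_1 = 7.5
r_1 = 4
h_1 = 7.5
x_2 = 14.5
y_2 = 12.5
z_2 = 15.5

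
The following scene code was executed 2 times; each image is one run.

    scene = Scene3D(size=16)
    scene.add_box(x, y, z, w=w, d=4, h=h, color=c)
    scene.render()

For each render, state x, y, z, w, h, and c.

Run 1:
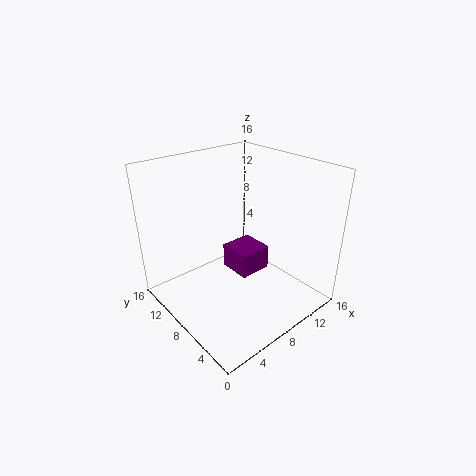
x = 9, y = 8, z = 2, w = 4, h = 3, c = 'purple'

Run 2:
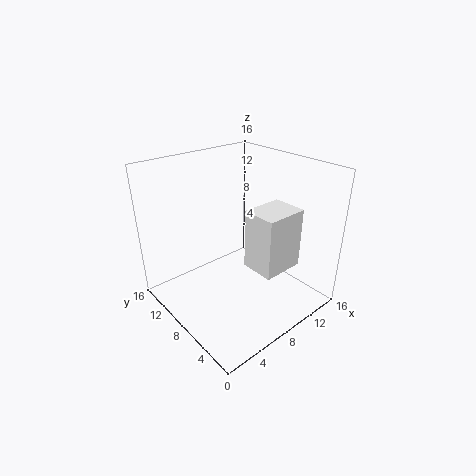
x = 9, y = 4, z = 4, w = 5, h = 7, c = 'white'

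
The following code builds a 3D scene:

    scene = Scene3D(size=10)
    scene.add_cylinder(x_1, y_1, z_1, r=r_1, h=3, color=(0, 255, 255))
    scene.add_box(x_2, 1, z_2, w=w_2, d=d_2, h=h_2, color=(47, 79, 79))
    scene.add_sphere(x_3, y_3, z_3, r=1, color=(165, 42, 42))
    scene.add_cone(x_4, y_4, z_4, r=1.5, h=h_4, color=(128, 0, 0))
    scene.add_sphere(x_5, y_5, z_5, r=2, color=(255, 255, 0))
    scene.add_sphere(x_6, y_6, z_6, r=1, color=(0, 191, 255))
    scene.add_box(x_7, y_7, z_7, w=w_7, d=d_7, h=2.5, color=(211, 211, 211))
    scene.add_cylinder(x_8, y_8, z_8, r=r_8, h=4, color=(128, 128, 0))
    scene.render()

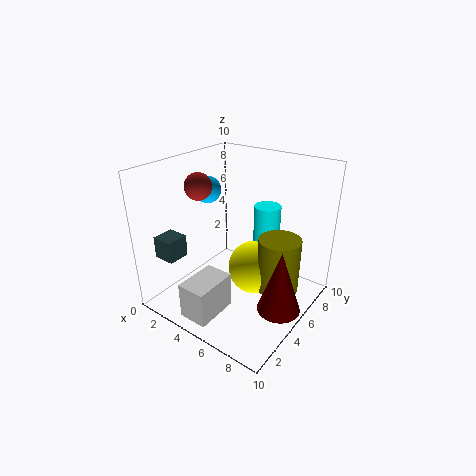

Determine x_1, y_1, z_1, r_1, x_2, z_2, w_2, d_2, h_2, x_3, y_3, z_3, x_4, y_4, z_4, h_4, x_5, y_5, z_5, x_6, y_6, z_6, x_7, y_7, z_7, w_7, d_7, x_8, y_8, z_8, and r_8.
x_1 = 5.5
y_1 = 8
z_1 = 3.5
r_1 = 1
x_2 = 1
z_2 = 4
w_2 = 1.5
d_2 = 1.5
h_2 = 1.5
x_3 = 1.5
y_3 = 5
z_3 = 8
x_4 = 8.5
y_4 = 5
z_4 = 0.5
h_4 = 4.5
x_5 = 5.5
y_5 = 6.5
z_5 = 2
x_6 = 1.5
y_6 = 6
z_6 = 7.5
x_7 = 3.5
y_7 = 0.5
z_7 = 0.5
w_7 = 2
d_7 = 3
x_8 = 7.5
y_8 = 6.5
z_8 = 1
r_8 = 1.5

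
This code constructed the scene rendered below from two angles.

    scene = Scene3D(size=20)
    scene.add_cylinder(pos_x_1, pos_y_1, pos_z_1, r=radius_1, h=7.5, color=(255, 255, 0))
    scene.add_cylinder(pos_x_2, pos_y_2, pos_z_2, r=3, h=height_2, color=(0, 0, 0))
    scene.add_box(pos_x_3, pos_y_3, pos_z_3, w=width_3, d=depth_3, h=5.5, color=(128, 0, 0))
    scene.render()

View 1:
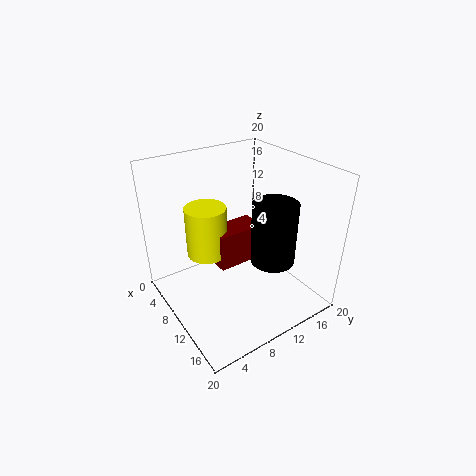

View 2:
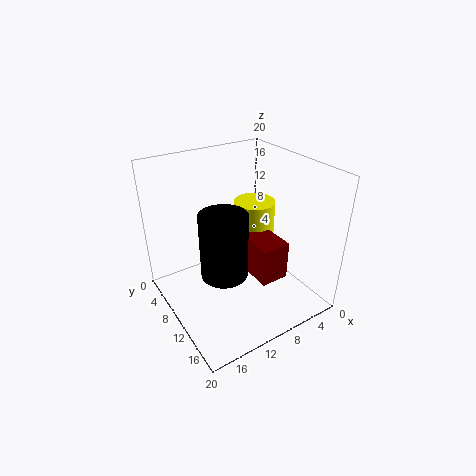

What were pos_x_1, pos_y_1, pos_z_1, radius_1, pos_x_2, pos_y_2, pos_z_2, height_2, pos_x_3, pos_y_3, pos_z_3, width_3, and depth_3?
pos_x_1 = 5.5, pos_y_1 = 7.5, pos_z_1 = 6, radius_1 = 3, pos_x_2 = 14, pos_y_2 = 13, pos_z_2 = 7.5, height_2 = 8.5, pos_x_3 = 5, pos_y_3 = 8, pos_z_3 = 4.5, width_3 = 4, depth_3 = 7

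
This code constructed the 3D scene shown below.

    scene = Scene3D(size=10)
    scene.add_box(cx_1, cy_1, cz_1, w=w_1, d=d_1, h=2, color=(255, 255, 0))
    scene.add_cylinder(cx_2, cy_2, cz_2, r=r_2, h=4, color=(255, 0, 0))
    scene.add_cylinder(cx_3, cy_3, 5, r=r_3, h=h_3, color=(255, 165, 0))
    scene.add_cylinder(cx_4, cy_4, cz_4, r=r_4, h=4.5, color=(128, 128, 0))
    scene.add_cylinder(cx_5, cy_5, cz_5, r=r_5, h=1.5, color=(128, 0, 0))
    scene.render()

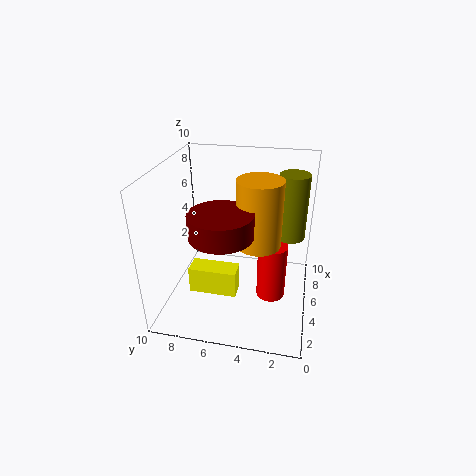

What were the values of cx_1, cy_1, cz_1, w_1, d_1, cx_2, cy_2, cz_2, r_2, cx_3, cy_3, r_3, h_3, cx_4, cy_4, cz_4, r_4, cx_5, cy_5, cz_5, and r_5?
cx_1 = 4; cy_1 = 5; cz_1 = 0.5; w_1 = 1.5; d_1 = 3.5; cx_2 = 4.5; cy_2 = 2.5; cz_2 = 1; r_2 = 1; cx_3 = 4.5; cy_3 = 3.5; r_3 = 1.5; h_3 = 4.5; cx_4 = 6; cy_4 = 1.5; cz_4 = 5; r_4 = 1; cx_5 = 2.5; cy_5 = 5.5; cz_5 = 6.5; r_5 = 2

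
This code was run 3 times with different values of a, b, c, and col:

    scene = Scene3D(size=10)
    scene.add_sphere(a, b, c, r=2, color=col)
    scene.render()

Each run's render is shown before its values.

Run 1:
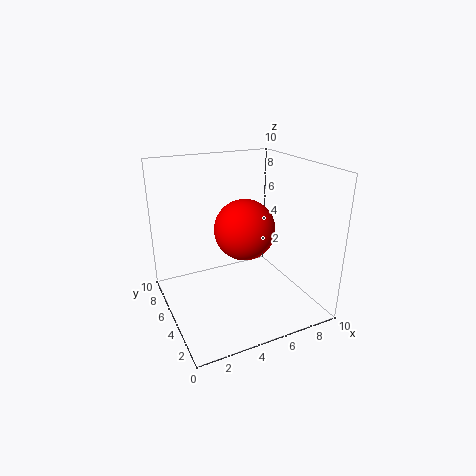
a = 5, b = 4, c = 6, col = 'red'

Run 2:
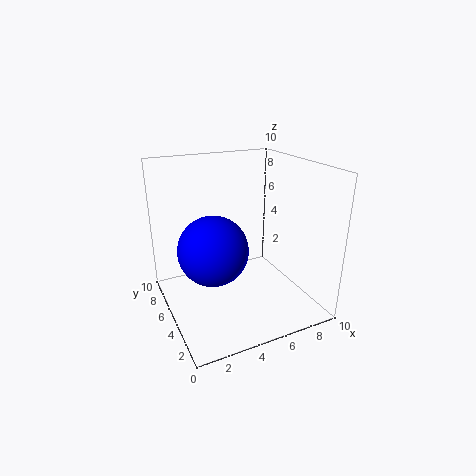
a = 2, b = 2, c = 6, col = 'blue'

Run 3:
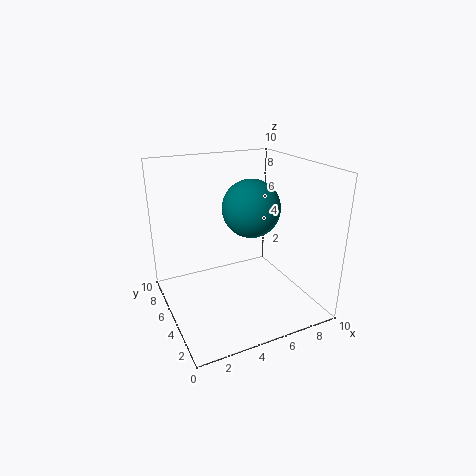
a = 6, b = 5, c = 7, col = 'teal'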